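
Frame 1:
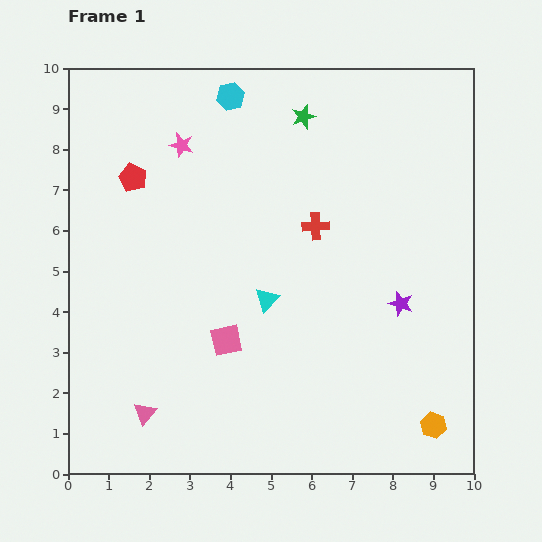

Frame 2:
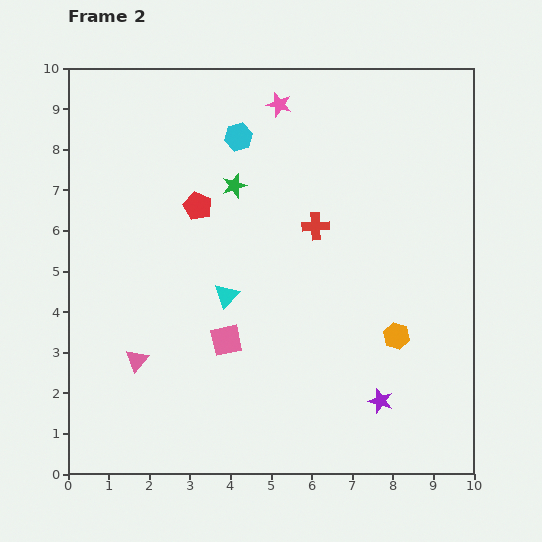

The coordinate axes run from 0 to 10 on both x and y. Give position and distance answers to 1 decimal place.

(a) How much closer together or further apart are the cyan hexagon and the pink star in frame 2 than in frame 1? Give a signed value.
-0.4

Distance in frame 1: 1.7. Distance in frame 2: 1.3.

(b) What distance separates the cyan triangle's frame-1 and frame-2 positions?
1.0

The cyan triangle moved from (4.9, 4.3) to (3.9, 4.4), a distance of √(1.0² + 0.1²) ≈ 1.0.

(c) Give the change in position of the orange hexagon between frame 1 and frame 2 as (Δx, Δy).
(-0.9, 2.2)

The orange hexagon was at (9.0, 1.2) in frame 1 and (8.1, 3.4) in frame 2.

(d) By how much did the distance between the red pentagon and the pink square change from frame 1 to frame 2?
-1.2

Distance in frame 1: 4.6. Distance in frame 2: 3.4.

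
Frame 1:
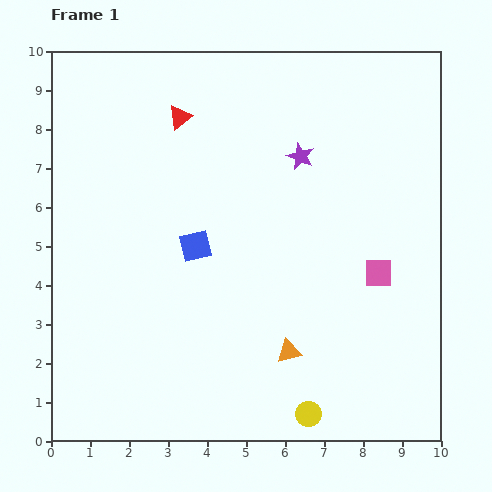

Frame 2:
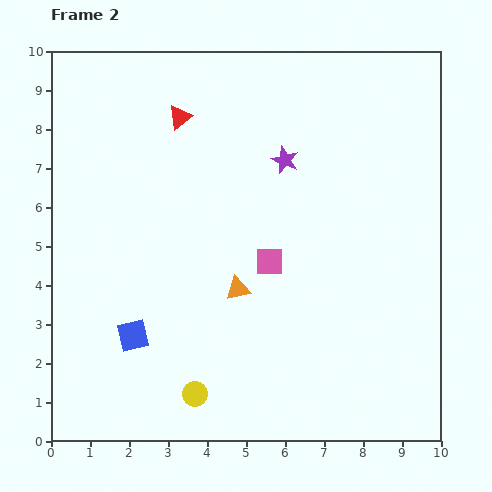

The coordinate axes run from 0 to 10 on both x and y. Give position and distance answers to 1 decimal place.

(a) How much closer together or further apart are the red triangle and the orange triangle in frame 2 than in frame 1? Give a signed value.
-2.0

Distance in frame 1: 6.6. Distance in frame 2: 4.6.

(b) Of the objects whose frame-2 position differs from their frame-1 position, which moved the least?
the purple star

(moved 0.4)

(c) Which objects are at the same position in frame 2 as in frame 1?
the red triangle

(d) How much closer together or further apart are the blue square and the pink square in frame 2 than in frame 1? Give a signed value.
-0.8

Distance in frame 1: 4.8. Distance in frame 2: 4.0.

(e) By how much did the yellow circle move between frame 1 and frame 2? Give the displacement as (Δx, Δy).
(-2.9, 0.5)

The yellow circle was at (6.6, 0.7) in frame 1 and (3.7, 1.2) in frame 2.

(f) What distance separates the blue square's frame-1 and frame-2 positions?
2.8

The blue square moved from (3.7, 5.0) to (2.1, 2.7), a distance of √(1.6² + 2.3²) ≈ 2.8.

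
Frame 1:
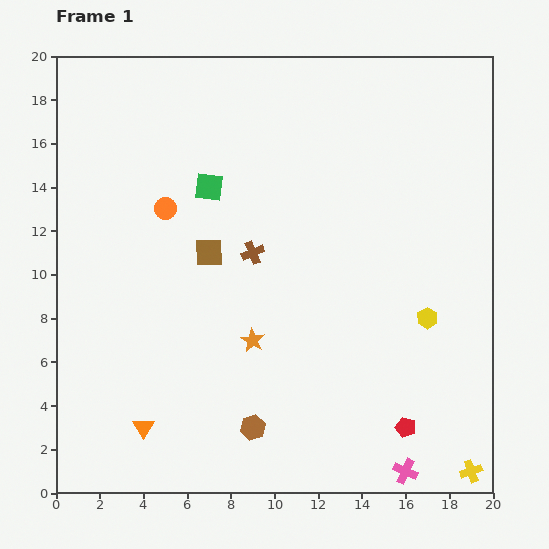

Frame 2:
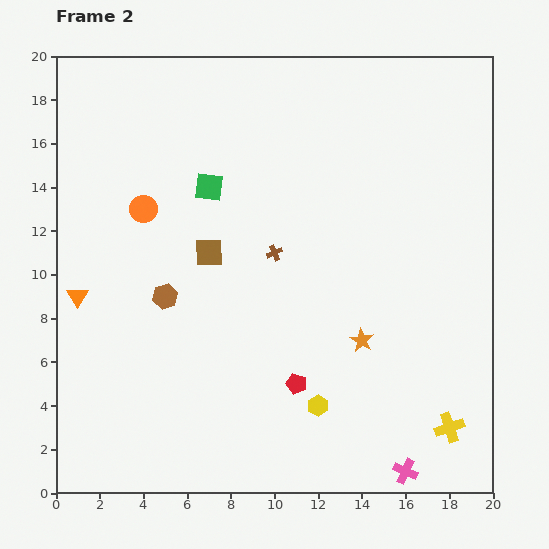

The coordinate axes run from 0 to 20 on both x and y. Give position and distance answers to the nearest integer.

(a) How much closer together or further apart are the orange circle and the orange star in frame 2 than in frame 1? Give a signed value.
+5

Distance in frame 1: 7. Distance in frame 2: 12.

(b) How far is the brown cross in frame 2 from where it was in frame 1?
1

The brown cross moved from (9, 11) to (10, 11), a distance of √(1² + 0²) ≈ 1.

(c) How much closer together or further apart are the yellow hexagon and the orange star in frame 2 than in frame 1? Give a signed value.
-4

Distance in frame 1: 8. Distance in frame 2: 4.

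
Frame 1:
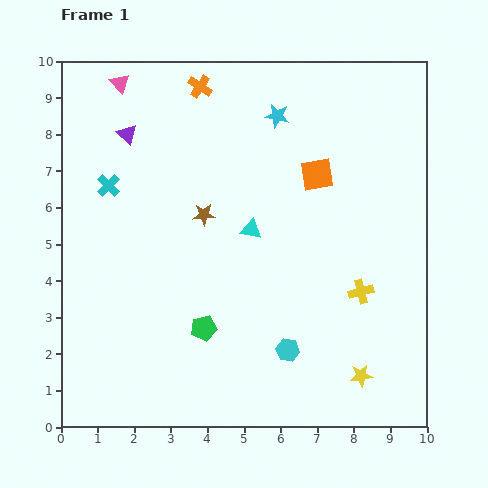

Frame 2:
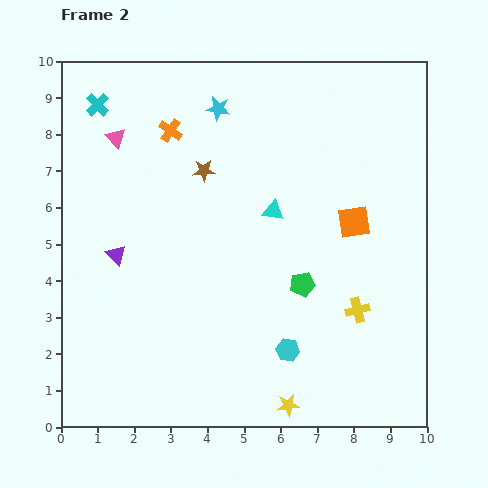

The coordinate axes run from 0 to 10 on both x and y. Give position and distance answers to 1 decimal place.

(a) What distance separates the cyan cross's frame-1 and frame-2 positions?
2.2

The cyan cross moved from (1.3, 6.6) to (1.0, 8.8), a distance of √(0.3² + 2.2²) ≈ 2.2.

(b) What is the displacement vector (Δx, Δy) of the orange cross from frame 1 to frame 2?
(-0.8, -1.2)

The orange cross was at (3.8, 9.3) in frame 1 and (3.0, 8.1) in frame 2.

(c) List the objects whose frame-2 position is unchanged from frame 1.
the cyan hexagon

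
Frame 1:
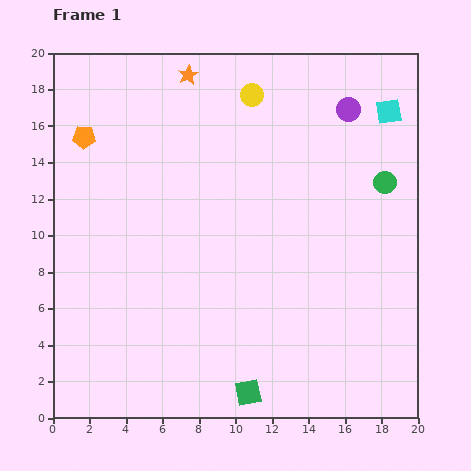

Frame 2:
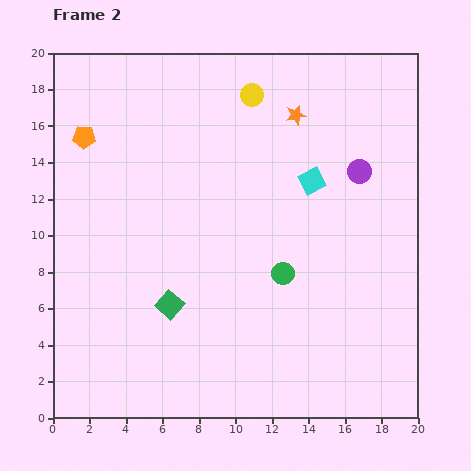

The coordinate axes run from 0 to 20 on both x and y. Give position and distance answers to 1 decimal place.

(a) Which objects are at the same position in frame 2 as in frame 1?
the orange pentagon, the yellow circle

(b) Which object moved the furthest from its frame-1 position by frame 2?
the green circle

(moved 7.5; next 6.4)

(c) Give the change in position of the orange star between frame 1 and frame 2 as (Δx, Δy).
(5.9, -2.2)

The orange star was at (7.4, 18.8) in frame 1 and (13.3, 16.6) in frame 2.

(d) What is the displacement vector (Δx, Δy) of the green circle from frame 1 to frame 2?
(-5.6, -5.0)

The green circle was at (18.2, 12.9) in frame 1 and (12.6, 7.9) in frame 2.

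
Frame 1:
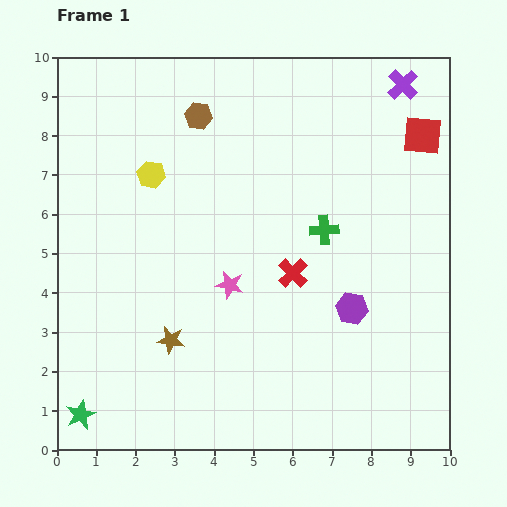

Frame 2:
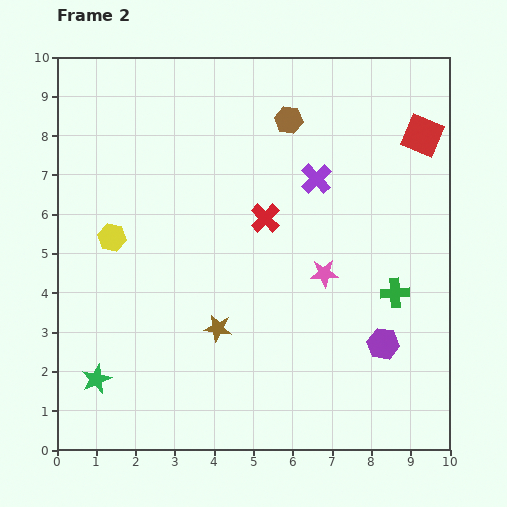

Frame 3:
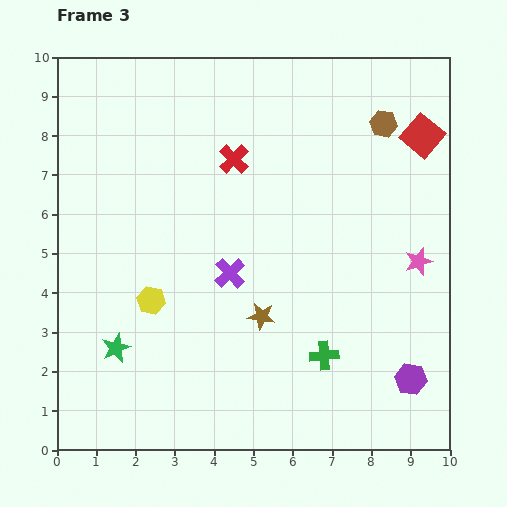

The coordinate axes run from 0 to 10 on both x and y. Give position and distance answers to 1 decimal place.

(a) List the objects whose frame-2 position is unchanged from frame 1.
the red square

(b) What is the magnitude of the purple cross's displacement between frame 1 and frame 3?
6.5

The purple cross moved from (8.8, 9.3) to (4.4, 4.5), a distance of √(4.4² + 4.8²) ≈ 6.5.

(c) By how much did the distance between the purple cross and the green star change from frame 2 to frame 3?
-4.1

Distance in frame 2: 7.6. Distance in frame 3: 3.5.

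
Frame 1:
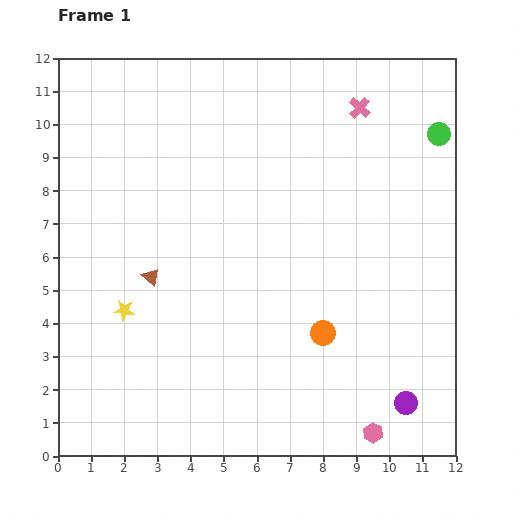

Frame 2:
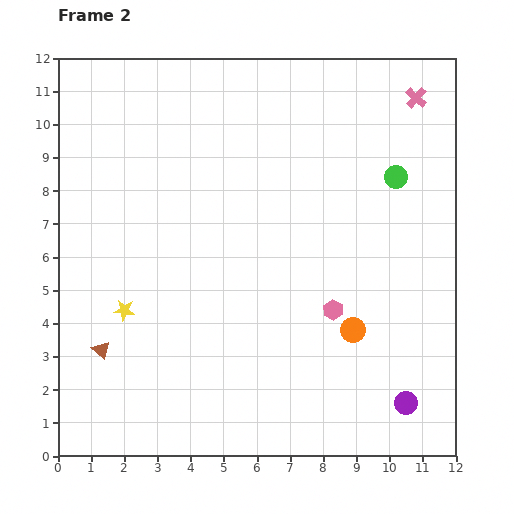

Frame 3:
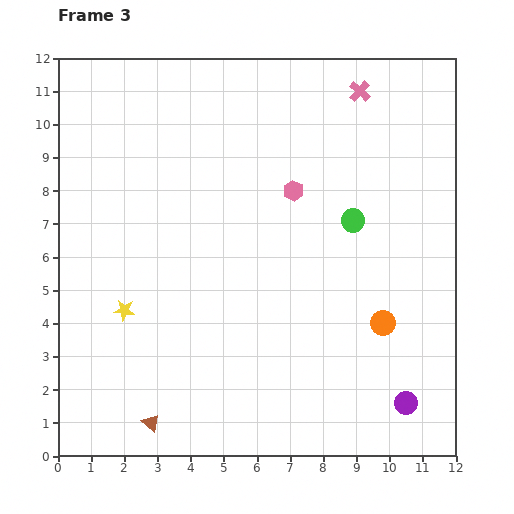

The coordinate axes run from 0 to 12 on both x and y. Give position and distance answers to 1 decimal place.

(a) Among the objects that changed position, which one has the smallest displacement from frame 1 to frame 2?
the orange circle

(moved 0.9)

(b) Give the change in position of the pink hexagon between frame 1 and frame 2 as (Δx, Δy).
(-1.2, 3.7)

The pink hexagon was at (9.5, 0.7) in frame 1 and (8.3, 4.4) in frame 2.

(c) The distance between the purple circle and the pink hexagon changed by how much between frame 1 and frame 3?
+5.9

Distance in frame 1: 1.3. Distance in frame 3: 7.2.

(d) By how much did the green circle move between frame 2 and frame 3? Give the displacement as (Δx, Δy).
(-1.3, -1.3)

The green circle was at (10.2, 8.4) in frame 2 and (8.9, 7.1) in frame 3.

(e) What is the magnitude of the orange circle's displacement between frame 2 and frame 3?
0.9

The orange circle moved from (8.9, 3.8) to (9.8, 4.0), a distance of √(0.9² + 0.2²) ≈ 0.9.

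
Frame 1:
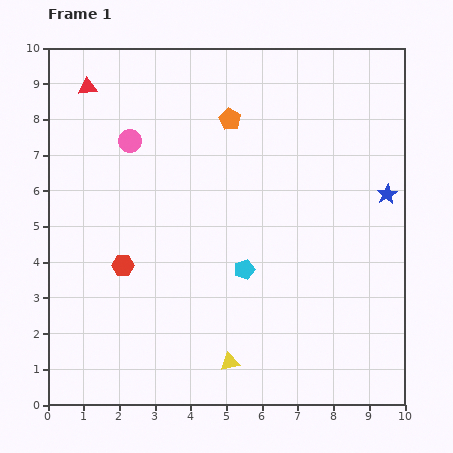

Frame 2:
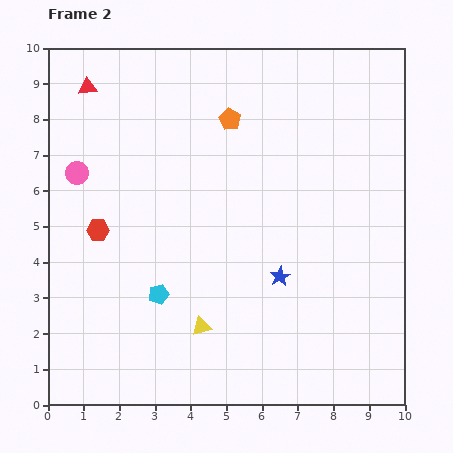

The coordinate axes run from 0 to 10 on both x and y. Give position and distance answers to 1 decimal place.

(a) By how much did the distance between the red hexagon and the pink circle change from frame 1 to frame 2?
-1.8

Distance in frame 1: 3.5. Distance in frame 2: 1.7.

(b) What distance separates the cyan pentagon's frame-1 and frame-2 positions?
2.5

The cyan pentagon moved from (5.5, 3.8) to (3.1, 3.1), a distance of √(2.4² + 0.7²) ≈ 2.5.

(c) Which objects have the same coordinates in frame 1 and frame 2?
the red triangle, the orange pentagon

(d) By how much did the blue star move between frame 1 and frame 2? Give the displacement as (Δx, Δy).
(-3.0, -2.3)

The blue star was at (9.5, 5.9) in frame 1 and (6.5, 3.6) in frame 2.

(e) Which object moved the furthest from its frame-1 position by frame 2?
the blue star

(moved 3.8; next 2.5)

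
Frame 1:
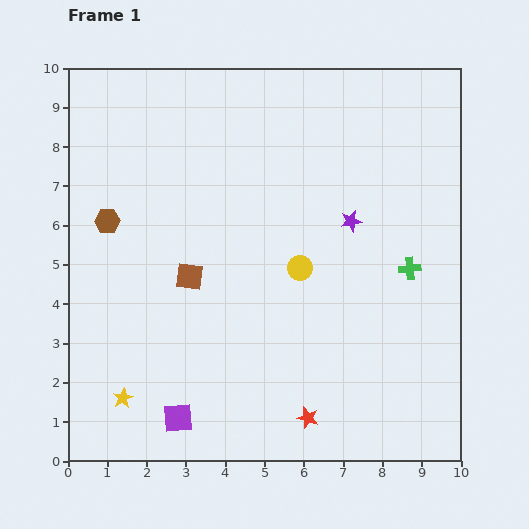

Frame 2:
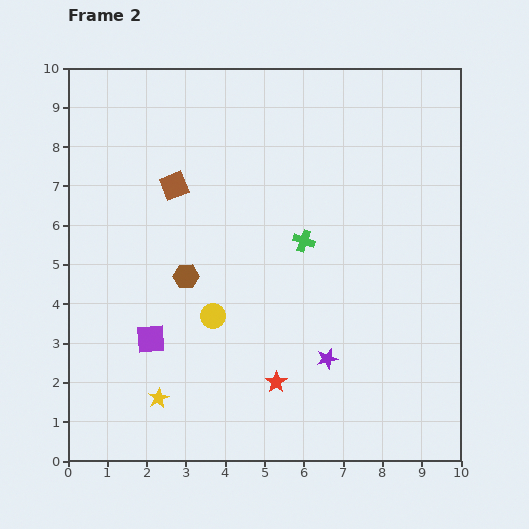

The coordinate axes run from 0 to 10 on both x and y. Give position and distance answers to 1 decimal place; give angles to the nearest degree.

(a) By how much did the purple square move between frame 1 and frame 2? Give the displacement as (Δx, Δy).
(-0.7, 2.0)

The purple square was at (2.8, 1.1) in frame 1 and (2.1, 3.1) in frame 2.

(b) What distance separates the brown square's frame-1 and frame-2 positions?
2.3

The brown square moved from (3.1, 4.7) to (2.7, 7.0), a distance of √(0.4² + 2.3²) ≈ 2.3.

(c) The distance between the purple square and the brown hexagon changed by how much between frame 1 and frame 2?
-3.5

Distance in frame 1: 5.3. Distance in frame 2: 1.8.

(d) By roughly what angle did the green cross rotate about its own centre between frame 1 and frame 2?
25° clockwise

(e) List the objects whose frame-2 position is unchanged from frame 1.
none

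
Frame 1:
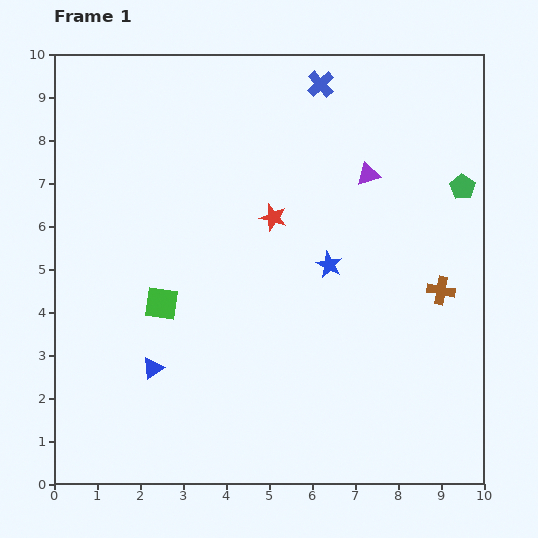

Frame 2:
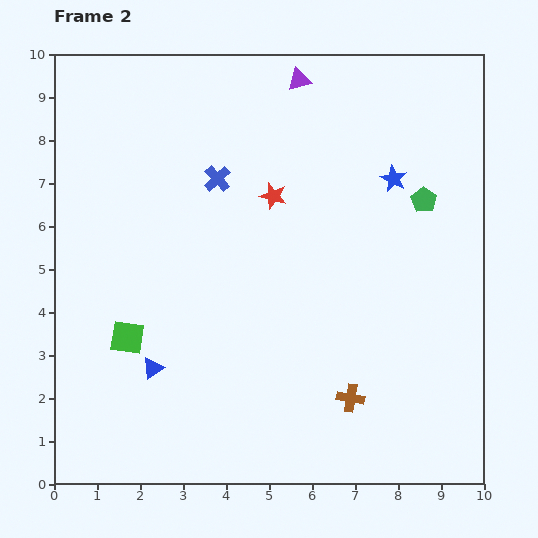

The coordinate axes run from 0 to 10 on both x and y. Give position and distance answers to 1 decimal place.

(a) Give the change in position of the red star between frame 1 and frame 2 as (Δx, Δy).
(0.0, 0.5)

The red star was at (5.1, 6.2) in frame 1 and (5.1, 6.7) in frame 2.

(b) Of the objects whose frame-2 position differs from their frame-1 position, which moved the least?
the red star

(moved 0.5)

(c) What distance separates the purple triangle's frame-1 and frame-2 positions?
2.7

The purple triangle moved from (7.3, 7.2) to (5.7, 9.4), a distance of √(1.6² + 2.2²) ≈ 2.7.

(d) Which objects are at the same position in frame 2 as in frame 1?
the blue triangle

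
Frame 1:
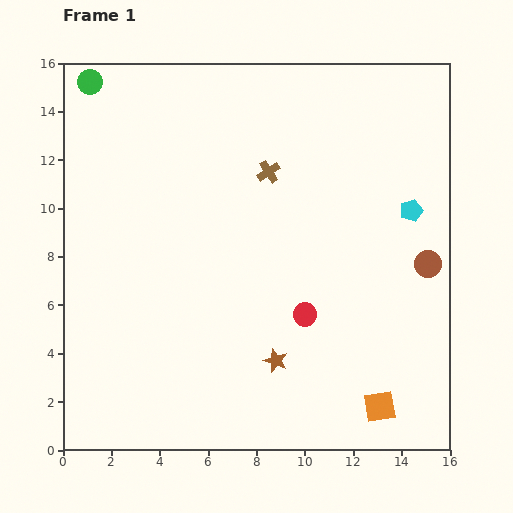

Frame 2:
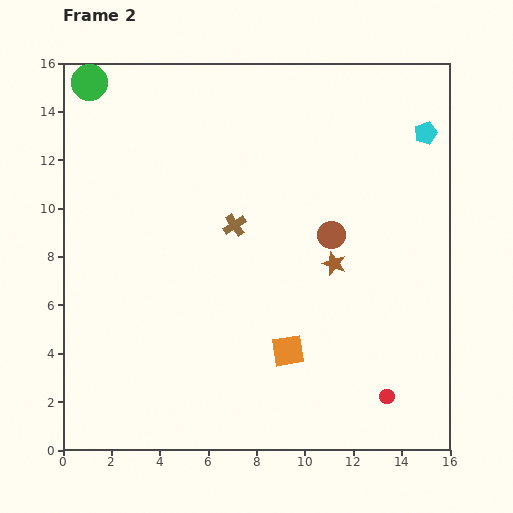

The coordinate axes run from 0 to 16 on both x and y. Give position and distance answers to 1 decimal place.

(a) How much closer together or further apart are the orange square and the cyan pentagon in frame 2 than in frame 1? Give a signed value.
+2.5

Distance in frame 1: 8.2. Distance in frame 2: 10.7.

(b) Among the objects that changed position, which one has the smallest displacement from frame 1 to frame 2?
the brown cross

(moved 2.6)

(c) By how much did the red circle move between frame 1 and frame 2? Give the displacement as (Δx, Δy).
(3.4, -3.4)

The red circle was at (10.0, 5.6) in frame 1 and (13.4, 2.2) in frame 2.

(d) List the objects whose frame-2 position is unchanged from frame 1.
the green circle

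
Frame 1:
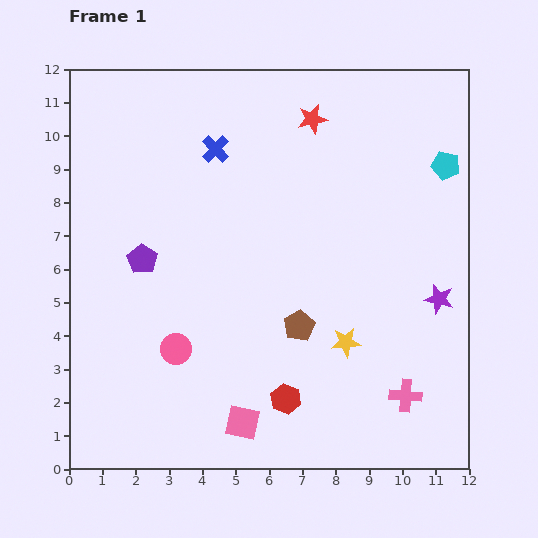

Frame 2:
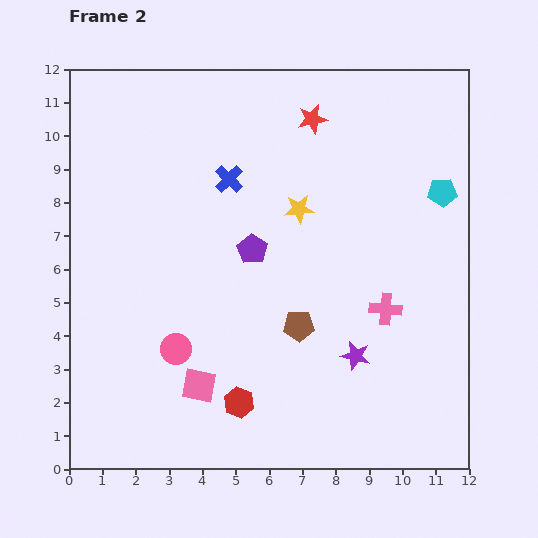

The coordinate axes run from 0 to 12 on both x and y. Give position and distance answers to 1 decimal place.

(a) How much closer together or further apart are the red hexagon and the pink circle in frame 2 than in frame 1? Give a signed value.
-1.1

Distance in frame 1: 3.6. Distance in frame 2: 2.5.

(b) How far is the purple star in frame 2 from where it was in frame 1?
3.0

The purple star moved from (11.1, 5.1) to (8.6, 3.4), a distance of √(2.5² + 1.7²) ≈ 3.0.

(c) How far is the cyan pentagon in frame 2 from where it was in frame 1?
0.8

The cyan pentagon moved from (11.3, 9.1) to (11.2, 8.3), a distance of √(0.1² + 0.8²) ≈ 0.8.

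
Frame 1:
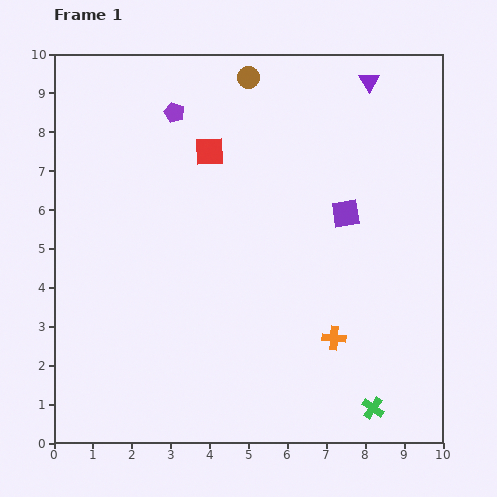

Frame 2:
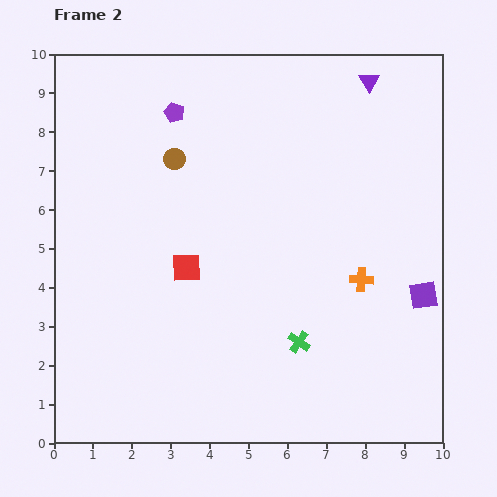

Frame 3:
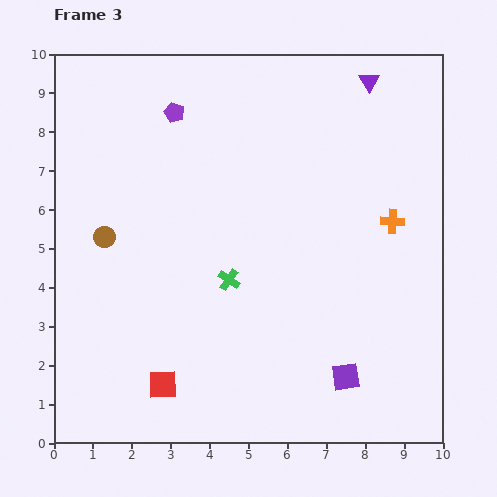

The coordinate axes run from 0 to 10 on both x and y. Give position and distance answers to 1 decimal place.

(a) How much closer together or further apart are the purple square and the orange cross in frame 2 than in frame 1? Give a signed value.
-1.6

Distance in frame 1: 3.2. Distance in frame 2: 1.6.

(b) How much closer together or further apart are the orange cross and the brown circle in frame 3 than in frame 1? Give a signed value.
+0.3

Distance in frame 1: 7.1. Distance in frame 3: 7.4.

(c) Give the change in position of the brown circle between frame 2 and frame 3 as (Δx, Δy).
(-1.8, -2.0)

The brown circle was at (3.1, 7.3) in frame 2 and (1.3, 5.3) in frame 3.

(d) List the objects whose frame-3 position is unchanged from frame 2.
the purple triangle, the purple pentagon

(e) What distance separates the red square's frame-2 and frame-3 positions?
3.1

The red square moved from (3.4, 4.5) to (2.8, 1.5), a distance of √(0.6² + 3.0²) ≈ 3.1.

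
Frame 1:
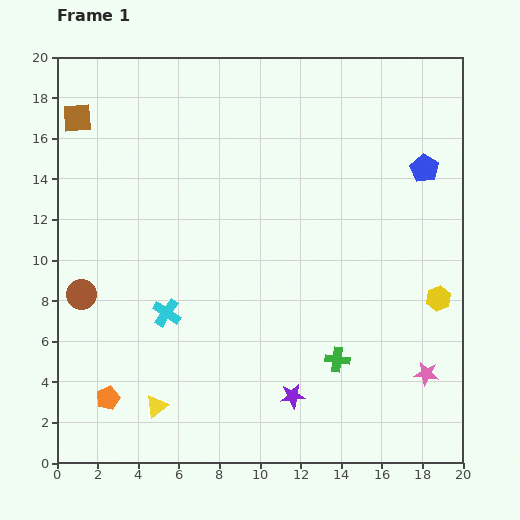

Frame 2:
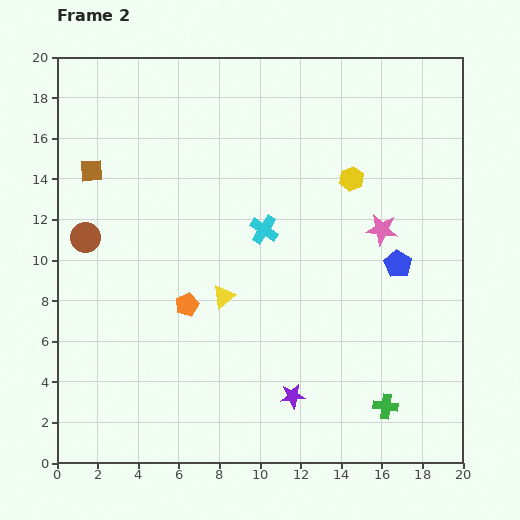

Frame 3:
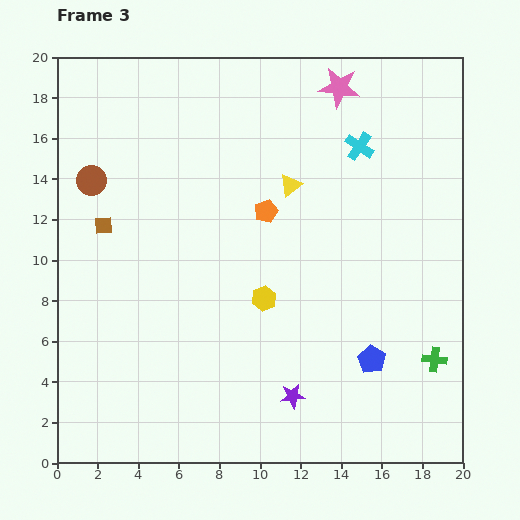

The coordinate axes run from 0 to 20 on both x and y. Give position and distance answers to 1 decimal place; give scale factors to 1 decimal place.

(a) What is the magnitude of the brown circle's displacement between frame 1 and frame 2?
2.8

The brown circle moved from (1.2, 8.3) to (1.4, 11.1), a distance of √(0.2² + 2.8²) ≈ 2.8.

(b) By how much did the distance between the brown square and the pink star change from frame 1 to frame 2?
-6.7

Distance in frame 1: 21.3. Distance in frame 2: 14.6.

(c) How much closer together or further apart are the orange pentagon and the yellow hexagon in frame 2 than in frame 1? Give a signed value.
-6.8

Distance in frame 1: 17.0. Distance in frame 2: 10.2.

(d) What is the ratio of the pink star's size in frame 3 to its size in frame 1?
1.7×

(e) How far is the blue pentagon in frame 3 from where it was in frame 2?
4.9

The blue pentagon moved from (16.8, 9.8) to (15.5, 5.1), a distance of √(1.3² + 4.7²) ≈ 4.9.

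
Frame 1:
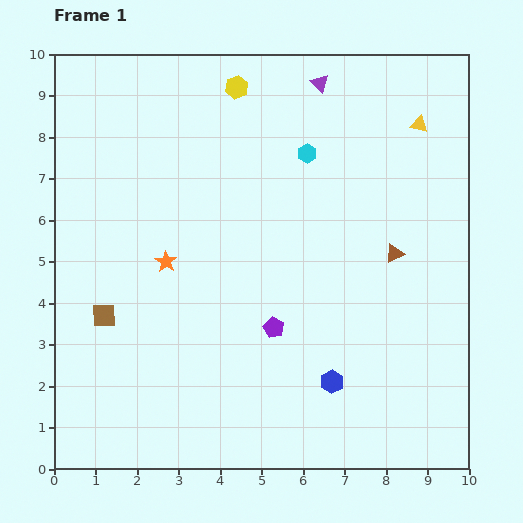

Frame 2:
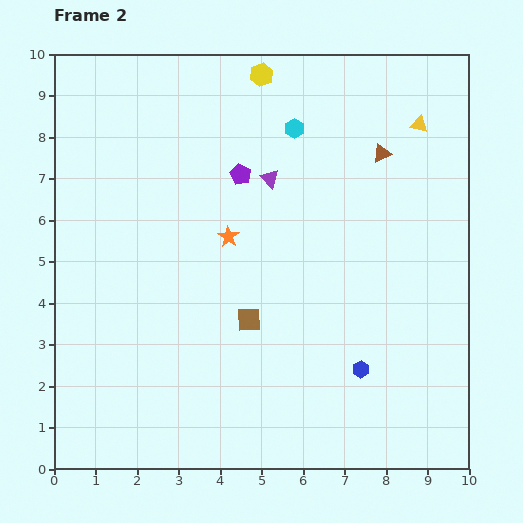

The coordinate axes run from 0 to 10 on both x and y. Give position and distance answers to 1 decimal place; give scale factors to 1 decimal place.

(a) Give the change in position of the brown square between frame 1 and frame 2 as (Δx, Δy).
(3.5, -0.1)

The brown square was at (1.2, 3.7) in frame 1 and (4.7, 3.6) in frame 2.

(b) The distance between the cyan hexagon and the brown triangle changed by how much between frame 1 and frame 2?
-1.0

Distance in frame 1: 3.2. Distance in frame 2: 2.2.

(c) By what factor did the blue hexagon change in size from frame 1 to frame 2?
0.7×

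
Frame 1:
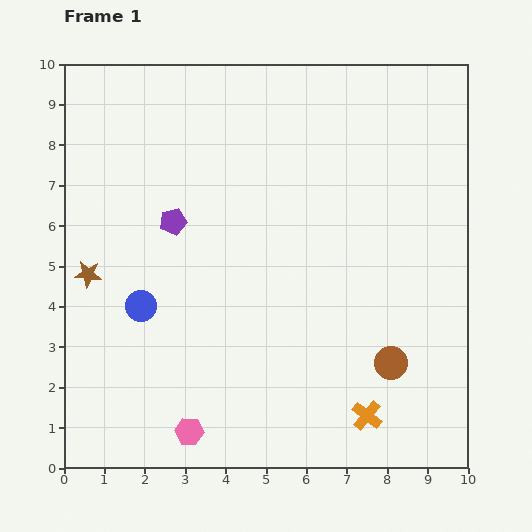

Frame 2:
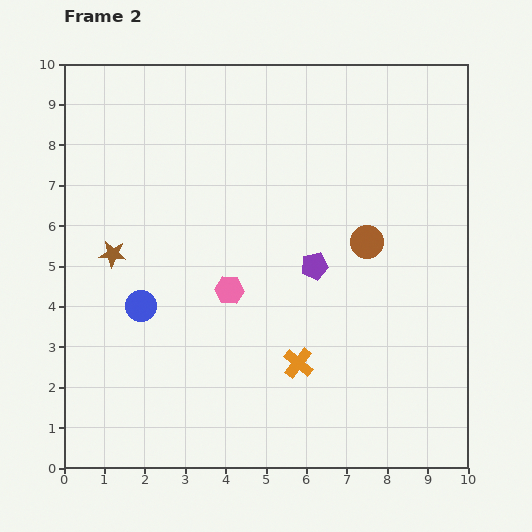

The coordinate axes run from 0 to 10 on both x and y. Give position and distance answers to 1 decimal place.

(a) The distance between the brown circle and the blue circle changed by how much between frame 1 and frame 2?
-0.6

Distance in frame 1: 6.4. Distance in frame 2: 5.8.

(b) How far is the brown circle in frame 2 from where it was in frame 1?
3.1

The brown circle moved from (8.1, 2.6) to (7.5, 5.6), a distance of √(0.6² + 3.0²) ≈ 3.1.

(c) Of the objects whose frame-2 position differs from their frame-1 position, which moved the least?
the brown star

(moved 0.8)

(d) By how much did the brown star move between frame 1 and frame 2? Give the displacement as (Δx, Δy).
(0.6, 0.5)

The brown star was at (0.6, 4.8) in frame 1 and (1.2, 5.3) in frame 2.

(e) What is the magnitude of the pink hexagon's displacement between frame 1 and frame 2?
3.6

The pink hexagon moved from (3.1, 0.9) to (4.1, 4.4), a distance of √(1.0² + 3.5²) ≈ 3.6.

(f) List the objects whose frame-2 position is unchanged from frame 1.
the blue circle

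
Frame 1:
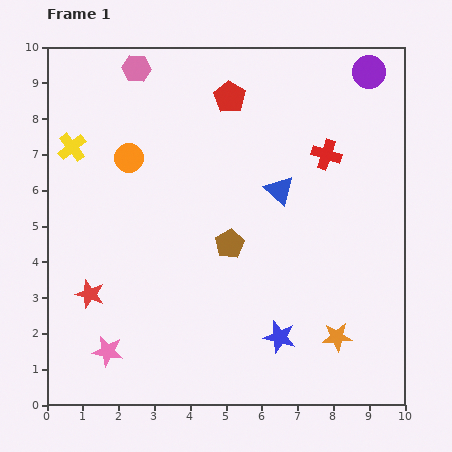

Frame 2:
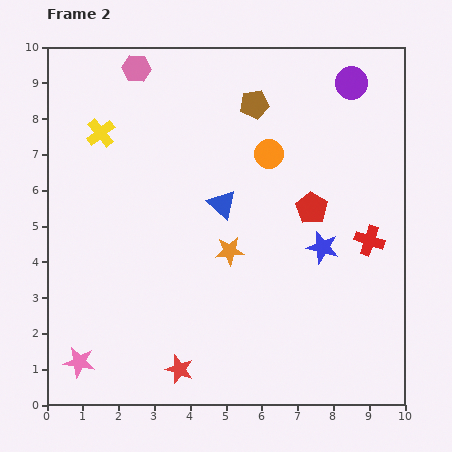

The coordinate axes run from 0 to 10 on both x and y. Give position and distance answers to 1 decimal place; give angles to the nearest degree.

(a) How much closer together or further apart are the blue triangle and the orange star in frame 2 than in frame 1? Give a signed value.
-3.1

Distance in frame 1: 4.4. Distance in frame 2: 1.3.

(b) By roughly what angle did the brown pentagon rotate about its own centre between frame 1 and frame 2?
21° clockwise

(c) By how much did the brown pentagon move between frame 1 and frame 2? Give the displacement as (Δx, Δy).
(0.7, 3.9)

The brown pentagon was at (5.1, 4.5) in frame 1 and (5.8, 8.4) in frame 2.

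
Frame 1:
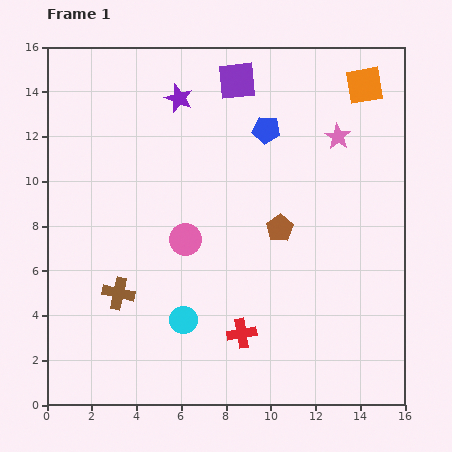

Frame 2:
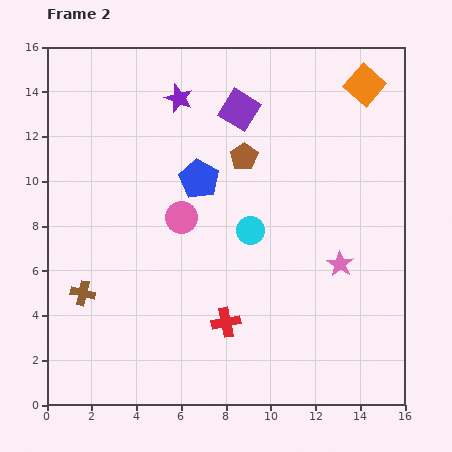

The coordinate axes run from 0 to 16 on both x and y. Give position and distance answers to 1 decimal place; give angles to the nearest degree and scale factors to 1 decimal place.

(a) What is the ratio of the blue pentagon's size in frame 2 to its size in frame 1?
1.4×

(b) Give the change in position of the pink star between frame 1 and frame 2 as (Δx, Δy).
(0.1, -5.7)

The pink star was at (13.0, 12.0) in frame 1 and (13.1, 6.3) in frame 2.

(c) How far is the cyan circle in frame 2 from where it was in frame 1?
5.0

The cyan circle moved from (6.1, 3.8) to (9.1, 7.8), a distance of √(3.0² + 4.0²) ≈ 5.0.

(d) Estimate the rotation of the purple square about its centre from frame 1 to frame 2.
37° clockwise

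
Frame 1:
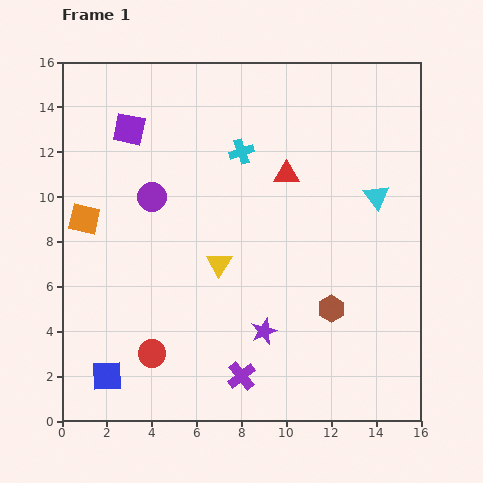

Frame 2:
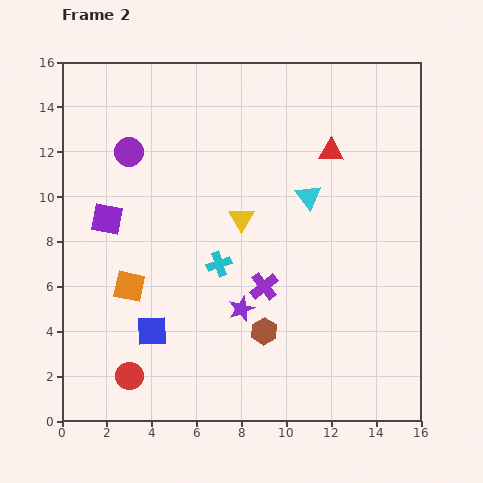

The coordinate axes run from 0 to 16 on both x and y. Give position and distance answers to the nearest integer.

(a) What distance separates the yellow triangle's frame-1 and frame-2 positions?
2

The yellow triangle moved from (7, 7) to (8, 9), a distance of √(1² + 2²) ≈ 2.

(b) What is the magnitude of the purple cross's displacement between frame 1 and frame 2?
4

The purple cross moved from (8, 2) to (9, 6), a distance of √(1² + 4²) ≈ 4.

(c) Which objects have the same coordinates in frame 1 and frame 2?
none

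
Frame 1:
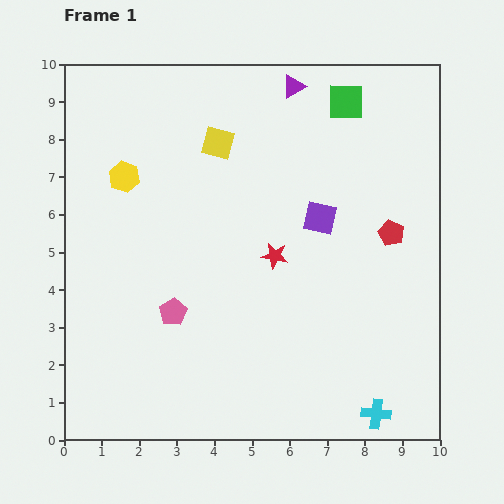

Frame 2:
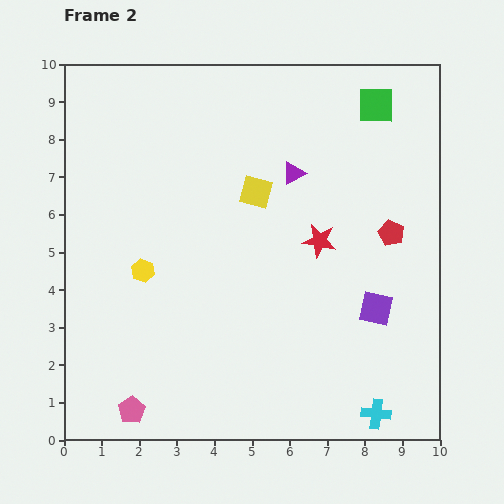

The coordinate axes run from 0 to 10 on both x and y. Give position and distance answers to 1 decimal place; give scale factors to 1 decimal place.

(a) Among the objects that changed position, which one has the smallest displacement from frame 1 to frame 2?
the green square

(moved 0.8)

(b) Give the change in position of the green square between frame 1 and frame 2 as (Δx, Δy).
(0.8, -0.1)

The green square was at (7.5, 9.0) in frame 1 and (8.3, 8.9) in frame 2.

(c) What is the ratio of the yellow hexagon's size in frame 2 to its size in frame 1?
0.7×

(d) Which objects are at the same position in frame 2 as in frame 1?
the cyan cross, the red pentagon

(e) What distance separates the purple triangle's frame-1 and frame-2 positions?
2.3

The purple triangle moved from (6.1, 9.4) to (6.1, 7.1), a distance of √(0.0² + 2.3²) ≈ 2.3.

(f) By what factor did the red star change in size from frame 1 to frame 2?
1.3×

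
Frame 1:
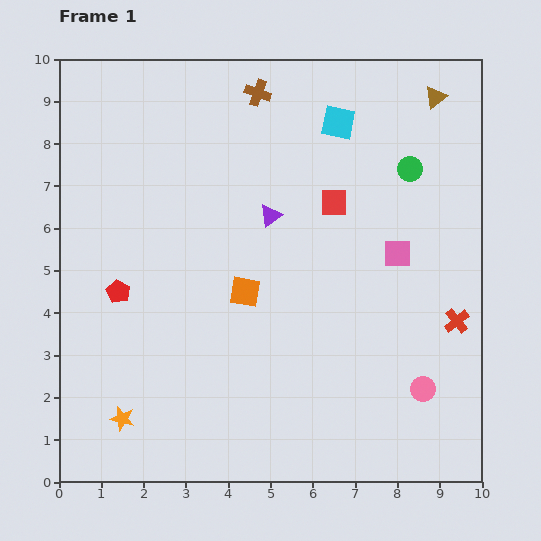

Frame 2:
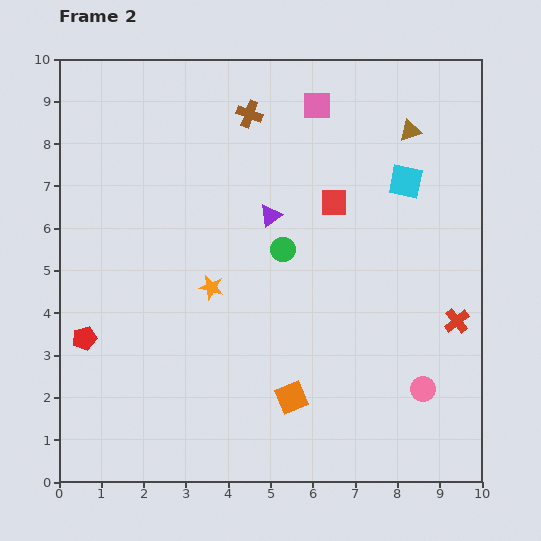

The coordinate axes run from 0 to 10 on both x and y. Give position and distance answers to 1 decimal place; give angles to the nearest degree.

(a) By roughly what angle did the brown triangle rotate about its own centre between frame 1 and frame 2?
20° clockwise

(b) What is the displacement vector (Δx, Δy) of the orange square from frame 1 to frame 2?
(1.1, -2.5)

The orange square was at (4.4, 4.5) in frame 1 and (5.5, 2.0) in frame 2.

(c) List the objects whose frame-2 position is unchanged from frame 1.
the red square, the pink circle, the purple triangle, the red cross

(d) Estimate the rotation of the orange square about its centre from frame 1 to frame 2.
32° counter-clockwise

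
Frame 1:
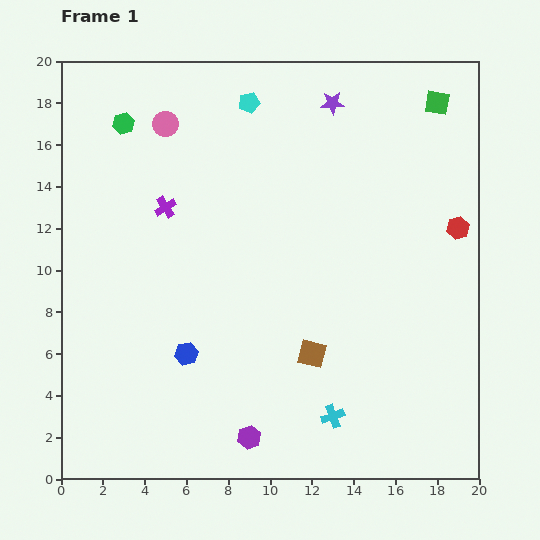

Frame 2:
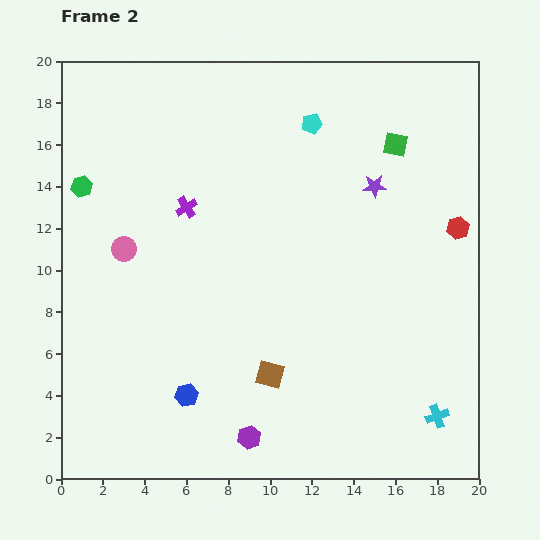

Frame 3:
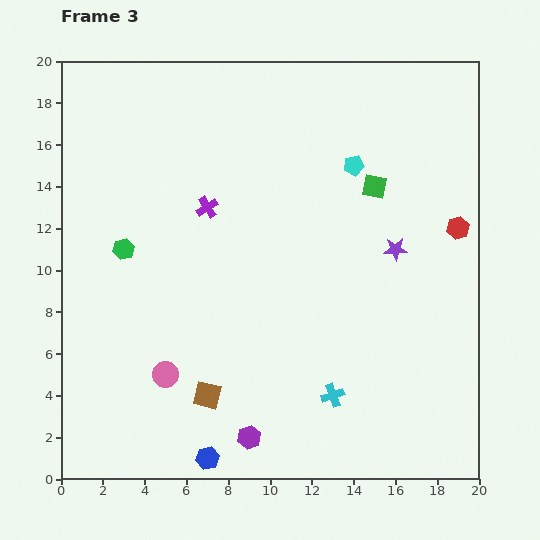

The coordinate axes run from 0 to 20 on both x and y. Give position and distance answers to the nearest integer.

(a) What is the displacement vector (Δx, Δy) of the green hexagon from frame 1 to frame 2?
(-2, -3)

The green hexagon was at (3, 17) in frame 1 and (1, 14) in frame 2.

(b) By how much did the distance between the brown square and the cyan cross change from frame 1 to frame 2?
+5

Distance in frame 1: 3. Distance in frame 2: 8.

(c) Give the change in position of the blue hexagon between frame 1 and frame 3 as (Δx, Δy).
(1, -5)

The blue hexagon was at (6, 6) in frame 1 and (7, 1) in frame 3.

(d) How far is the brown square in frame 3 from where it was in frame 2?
3

The brown square moved from (10, 5) to (7, 4), a distance of √(3² + 1²) ≈ 3.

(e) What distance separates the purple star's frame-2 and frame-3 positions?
3

The purple star moved from (15, 14) to (16, 11), a distance of √(1² + 3²) ≈ 3.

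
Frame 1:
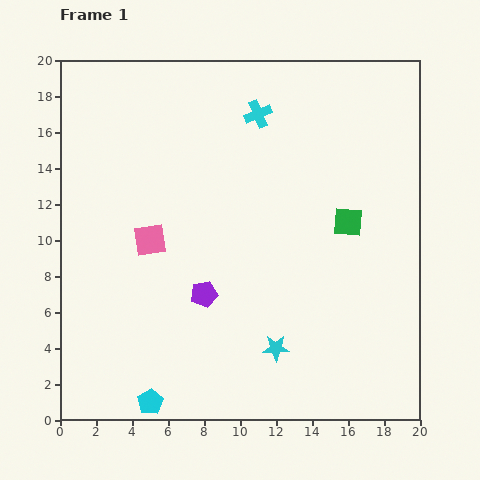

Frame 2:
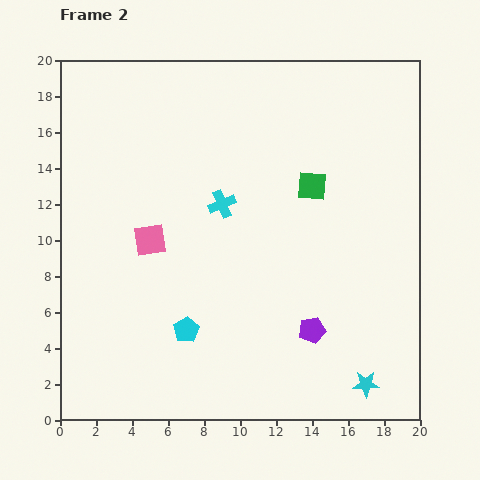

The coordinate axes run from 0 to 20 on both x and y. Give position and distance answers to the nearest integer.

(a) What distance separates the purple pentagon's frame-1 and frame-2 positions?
6

The purple pentagon moved from (8, 7) to (14, 5), a distance of √(6² + 2²) ≈ 6.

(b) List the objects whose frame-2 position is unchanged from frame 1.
the pink square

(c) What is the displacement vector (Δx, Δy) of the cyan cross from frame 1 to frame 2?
(-2, -5)

The cyan cross was at (11, 17) in frame 1 and (9, 12) in frame 2.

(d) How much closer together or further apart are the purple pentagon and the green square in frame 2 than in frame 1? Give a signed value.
-1

Distance in frame 1: 9. Distance in frame 2: 8.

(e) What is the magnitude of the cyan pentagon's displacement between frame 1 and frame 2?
4

The cyan pentagon moved from (5, 1) to (7, 5), a distance of √(2² + 4²) ≈ 4.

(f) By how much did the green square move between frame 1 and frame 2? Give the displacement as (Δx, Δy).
(-2, 2)

The green square was at (16, 11) in frame 1 and (14, 13) in frame 2.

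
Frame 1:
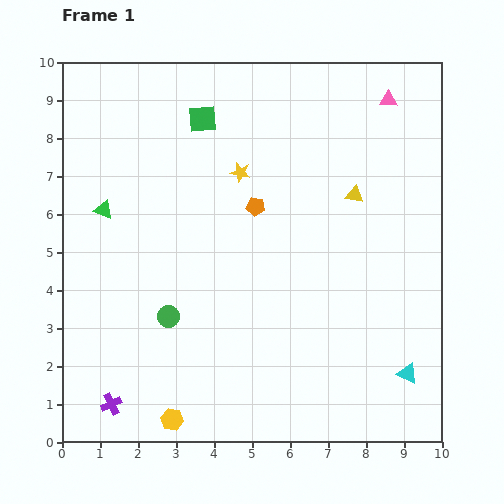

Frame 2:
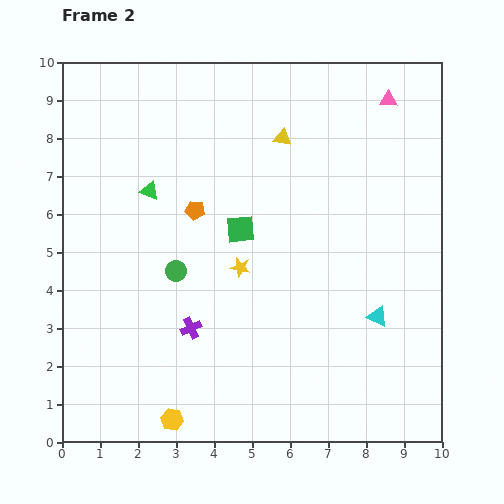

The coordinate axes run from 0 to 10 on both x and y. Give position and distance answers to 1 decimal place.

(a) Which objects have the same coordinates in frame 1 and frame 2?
the pink triangle, the yellow hexagon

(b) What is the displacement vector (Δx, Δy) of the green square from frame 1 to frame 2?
(1.0, -2.9)

The green square was at (3.7, 8.5) in frame 1 and (4.7, 5.6) in frame 2.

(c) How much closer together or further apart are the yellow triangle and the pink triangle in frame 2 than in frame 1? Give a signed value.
+0.3

Distance in frame 1: 2.7. Distance in frame 2: 3.0.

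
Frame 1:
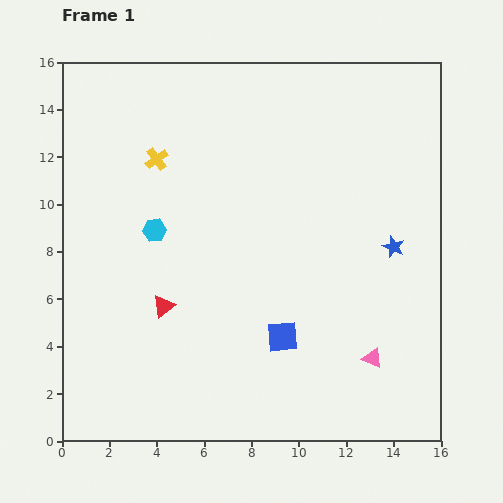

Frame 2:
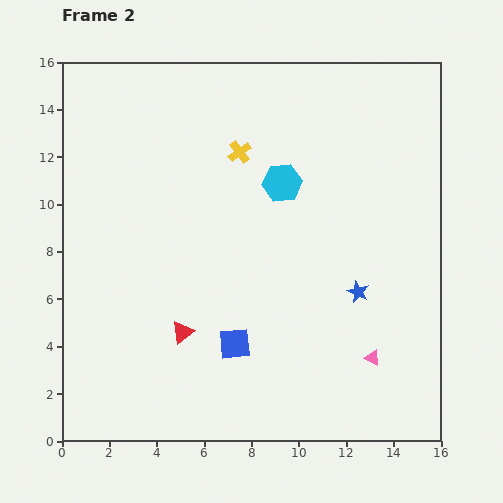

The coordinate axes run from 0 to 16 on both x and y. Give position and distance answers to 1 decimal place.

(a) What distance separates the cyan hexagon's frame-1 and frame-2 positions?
5.8

The cyan hexagon moved from (3.9, 8.9) to (9.3, 10.9), a distance of √(5.4² + 2.0²) ≈ 5.8.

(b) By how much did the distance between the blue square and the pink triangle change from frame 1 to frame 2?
+1.9

Distance in frame 1: 3.9. Distance in frame 2: 5.8.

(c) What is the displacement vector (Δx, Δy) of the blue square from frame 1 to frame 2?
(-2.0, -0.3)

The blue square was at (9.3, 4.4) in frame 1 and (7.3, 4.1) in frame 2.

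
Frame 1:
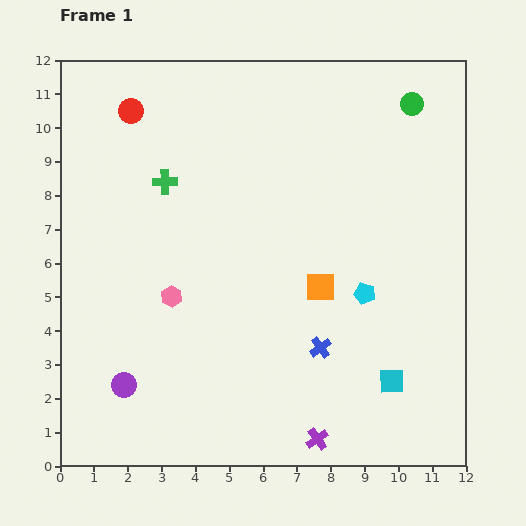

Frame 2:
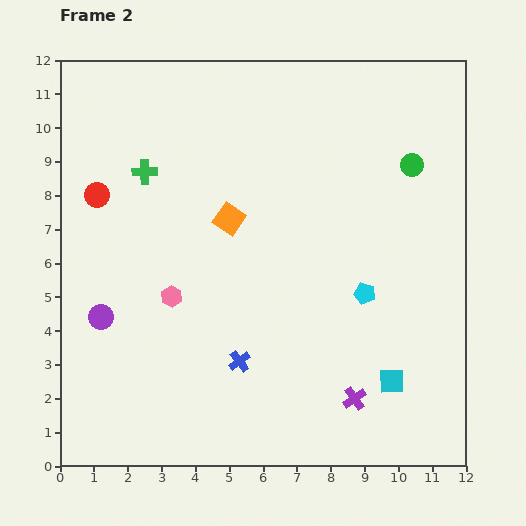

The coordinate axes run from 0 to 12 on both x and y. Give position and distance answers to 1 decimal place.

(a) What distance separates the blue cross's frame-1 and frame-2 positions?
2.4

The blue cross moved from (7.7, 3.5) to (5.3, 3.1), a distance of √(2.4² + 0.4²) ≈ 2.4.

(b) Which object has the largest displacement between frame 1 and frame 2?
the orange square

(moved 3.4; next 2.7)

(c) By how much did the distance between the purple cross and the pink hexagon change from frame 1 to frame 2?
+0.2

Distance in frame 1: 6.0. Distance in frame 2: 6.2.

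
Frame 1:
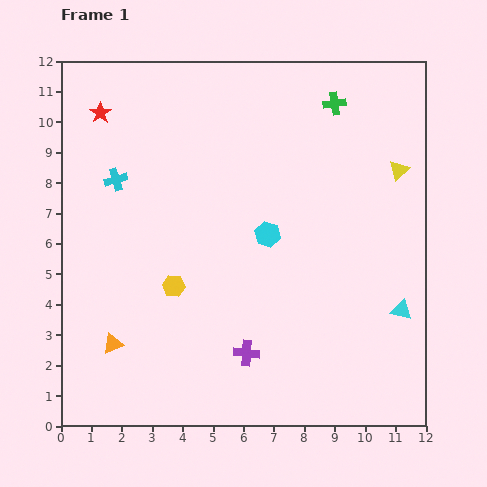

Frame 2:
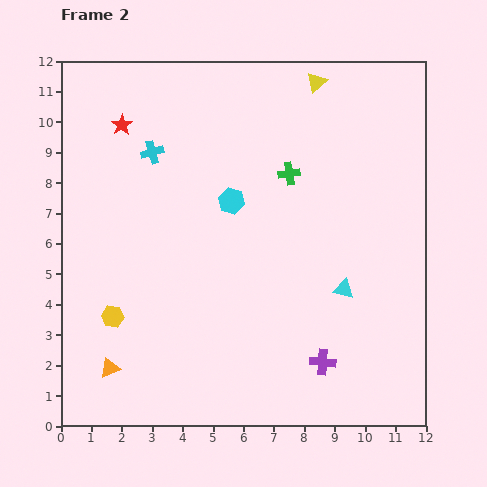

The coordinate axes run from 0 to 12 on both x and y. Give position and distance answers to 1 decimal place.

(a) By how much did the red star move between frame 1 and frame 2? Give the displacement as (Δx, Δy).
(0.7, -0.4)

The red star was at (1.3, 10.3) in frame 1 and (2.0, 9.9) in frame 2.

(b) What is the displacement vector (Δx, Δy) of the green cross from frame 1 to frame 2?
(-1.5, -2.3)

The green cross was at (9.0, 10.6) in frame 1 and (7.5, 8.3) in frame 2.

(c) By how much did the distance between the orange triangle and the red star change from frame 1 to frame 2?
+0.4

Distance in frame 1: 7.6. Distance in frame 2: 8.0.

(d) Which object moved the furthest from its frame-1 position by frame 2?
the yellow triangle

(moved 4.0; next 2.7)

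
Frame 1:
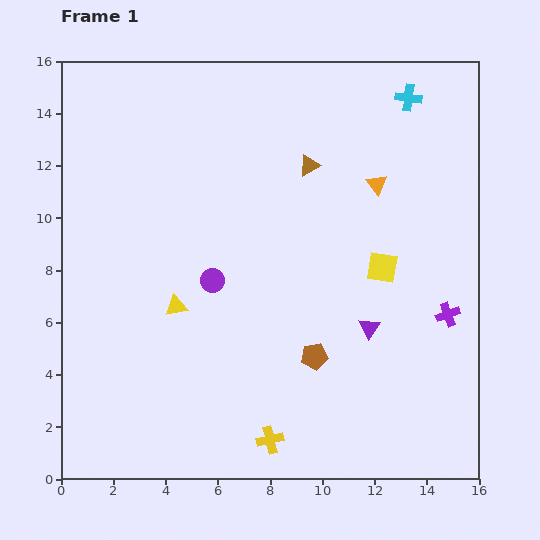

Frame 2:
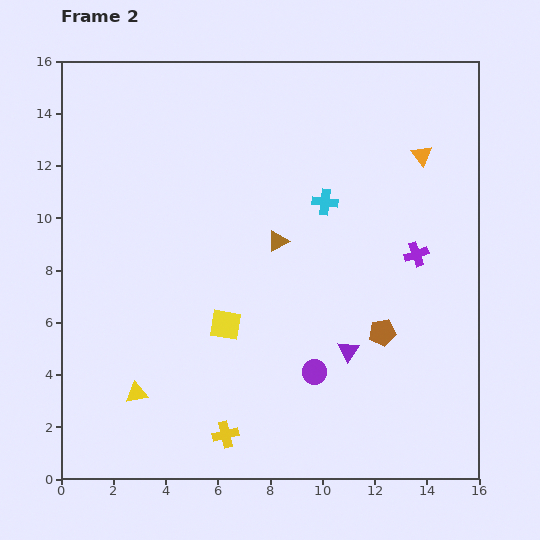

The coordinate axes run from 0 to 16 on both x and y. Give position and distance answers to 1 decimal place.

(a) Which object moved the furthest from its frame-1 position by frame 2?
the yellow square

(moved 6.4; next 5.2)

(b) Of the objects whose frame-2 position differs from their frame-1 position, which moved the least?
the purple triangle

(moved 1.2)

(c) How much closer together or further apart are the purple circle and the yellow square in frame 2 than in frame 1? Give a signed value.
-2.7

Distance in frame 1: 6.5. Distance in frame 2: 3.8.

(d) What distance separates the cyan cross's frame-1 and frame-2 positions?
5.1

The cyan cross moved from (13.3, 14.6) to (10.1, 10.6), a distance of √(3.2² + 4.0²) ≈ 5.1.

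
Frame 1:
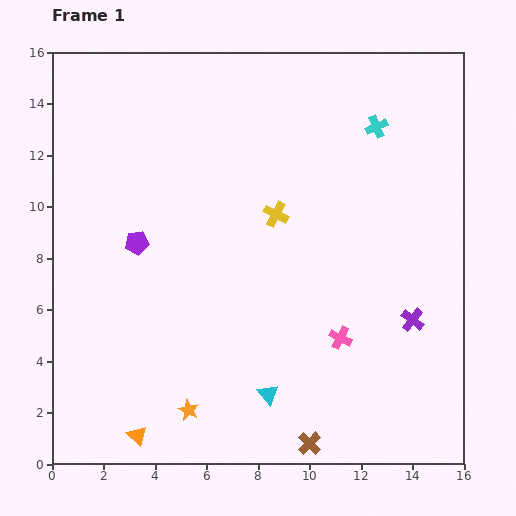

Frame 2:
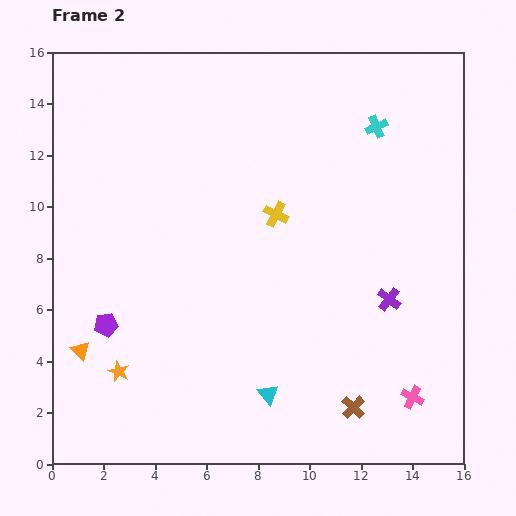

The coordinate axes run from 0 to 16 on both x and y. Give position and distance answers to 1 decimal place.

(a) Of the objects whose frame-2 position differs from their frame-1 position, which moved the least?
the purple cross

(moved 1.2)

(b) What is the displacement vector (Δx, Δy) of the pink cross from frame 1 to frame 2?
(2.8, -2.3)

The pink cross was at (11.2, 4.9) in frame 1 and (14.0, 2.6) in frame 2.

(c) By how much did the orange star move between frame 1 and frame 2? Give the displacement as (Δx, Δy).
(-2.7, 1.5)

The orange star was at (5.3, 2.1) in frame 1 and (2.6, 3.6) in frame 2.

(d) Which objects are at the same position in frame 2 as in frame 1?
the cyan triangle, the cyan cross, the yellow cross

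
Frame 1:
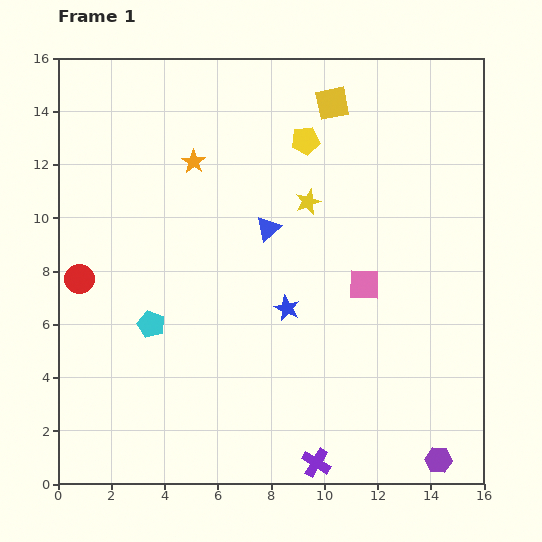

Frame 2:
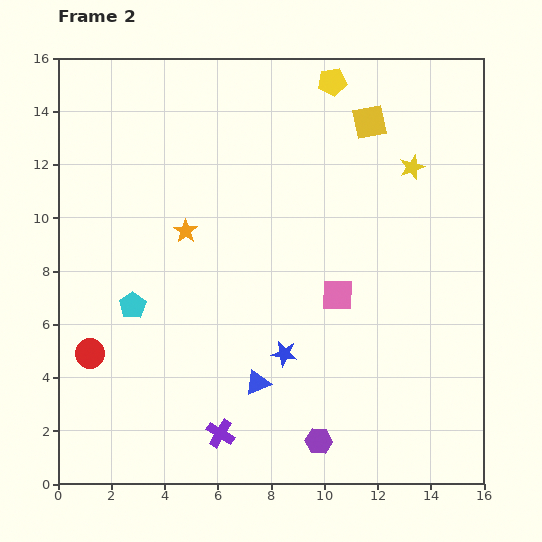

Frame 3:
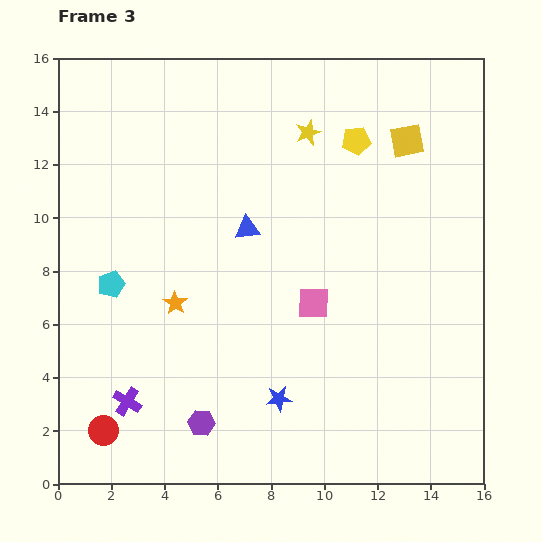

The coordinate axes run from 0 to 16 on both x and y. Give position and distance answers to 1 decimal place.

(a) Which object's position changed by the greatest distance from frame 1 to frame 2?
the blue triangle

(moved 5.8; next 4.6)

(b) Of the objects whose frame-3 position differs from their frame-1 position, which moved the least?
the blue triangle

(moved 0.8)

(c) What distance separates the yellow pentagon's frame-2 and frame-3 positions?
2.4

The yellow pentagon moved from (10.3, 15.1) to (11.2, 12.9), a distance of √(0.9² + 2.2²) ≈ 2.4.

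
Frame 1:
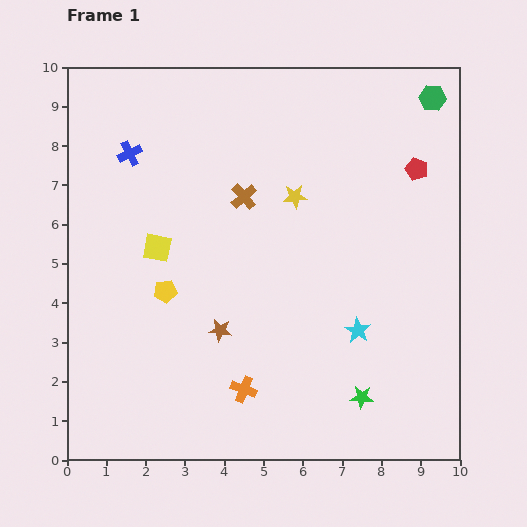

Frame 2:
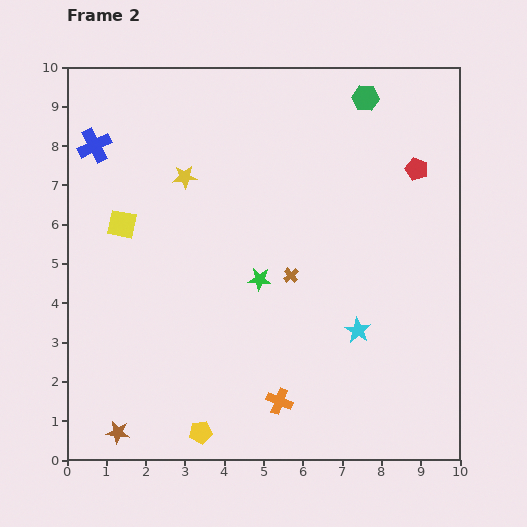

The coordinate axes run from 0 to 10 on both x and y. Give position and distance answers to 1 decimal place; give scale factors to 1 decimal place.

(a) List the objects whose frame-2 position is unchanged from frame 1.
the red pentagon, the cyan star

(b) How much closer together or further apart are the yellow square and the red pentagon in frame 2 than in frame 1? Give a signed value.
+0.7

Distance in frame 1: 6.9. Distance in frame 2: 7.6.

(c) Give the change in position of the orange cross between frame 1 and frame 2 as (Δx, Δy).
(0.9, -0.3)

The orange cross was at (4.5, 1.8) in frame 1 and (5.4, 1.5) in frame 2.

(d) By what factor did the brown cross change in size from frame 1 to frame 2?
0.6×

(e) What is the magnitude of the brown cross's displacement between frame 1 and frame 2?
2.3

The brown cross moved from (4.5, 6.7) to (5.7, 4.7), a distance of √(1.2² + 2.0²) ≈ 2.3.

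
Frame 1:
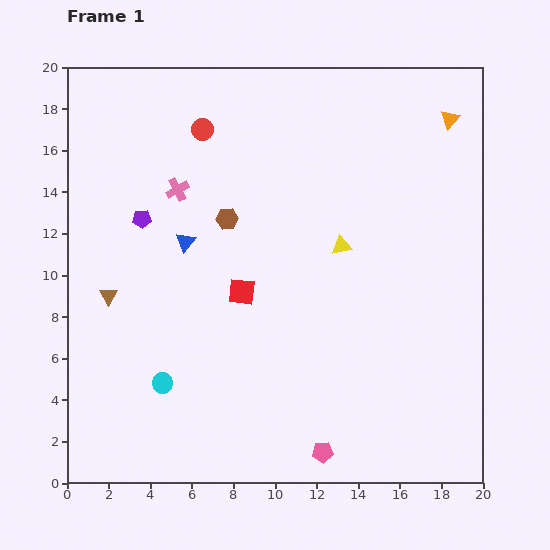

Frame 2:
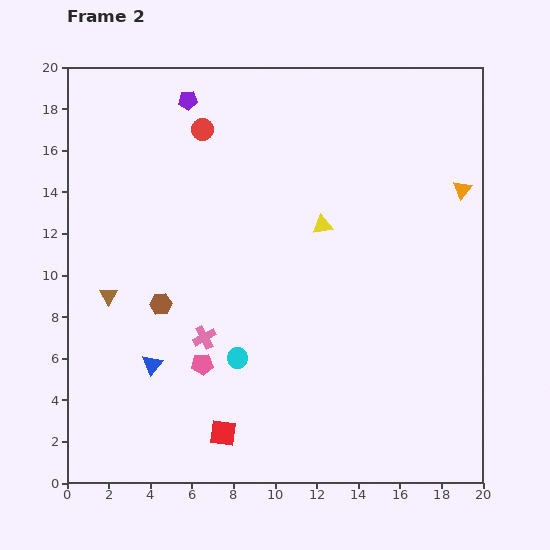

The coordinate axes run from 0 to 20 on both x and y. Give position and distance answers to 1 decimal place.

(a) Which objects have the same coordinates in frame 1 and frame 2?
the red circle, the brown triangle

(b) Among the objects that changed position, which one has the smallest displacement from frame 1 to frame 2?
the yellow triangle

(moved 1.3)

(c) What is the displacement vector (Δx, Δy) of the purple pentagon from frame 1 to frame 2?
(2.2, 5.7)

The purple pentagon was at (3.6, 12.7) in frame 1 and (5.8, 18.4) in frame 2.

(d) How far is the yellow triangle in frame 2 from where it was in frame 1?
1.3

The yellow triangle moved from (13.2, 11.4) to (12.3, 12.4), a distance of √(0.9² + 1.0²) ≈ 1.3.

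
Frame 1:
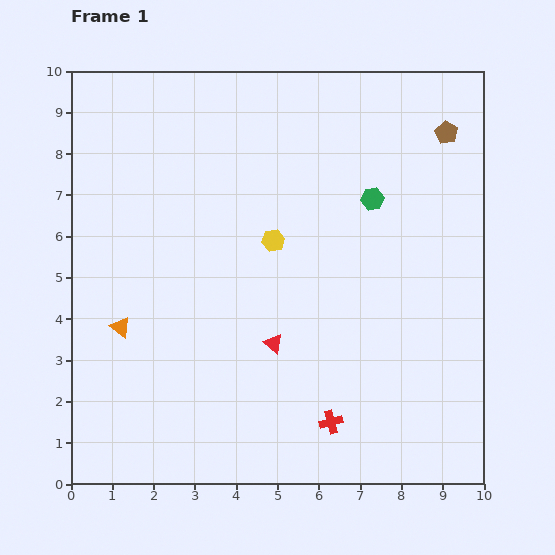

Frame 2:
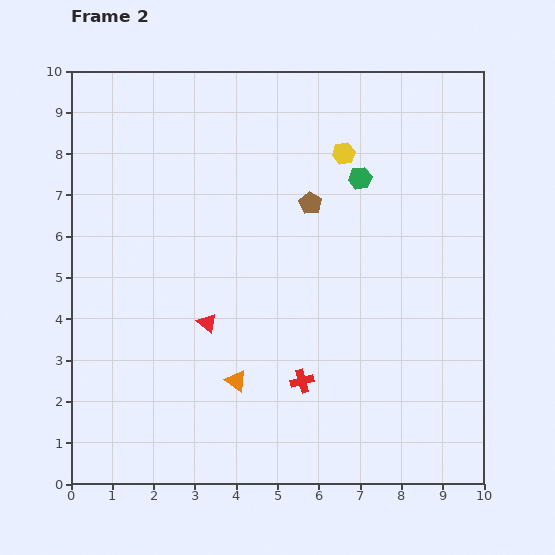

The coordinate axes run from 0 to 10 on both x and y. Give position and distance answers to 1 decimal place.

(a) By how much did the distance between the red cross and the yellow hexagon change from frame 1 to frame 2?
+1.0

Distance in frame 1: 4.6. Distance in frame 2: 5.6.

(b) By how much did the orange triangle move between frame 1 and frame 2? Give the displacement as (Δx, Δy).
(2.8, -1.3)

The orange triangle was at (1.2, 3.8) in frame 1 and (4.0, 2.5) in frame 2.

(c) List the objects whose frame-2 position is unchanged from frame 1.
none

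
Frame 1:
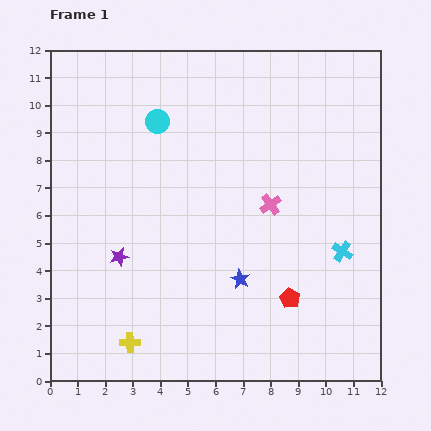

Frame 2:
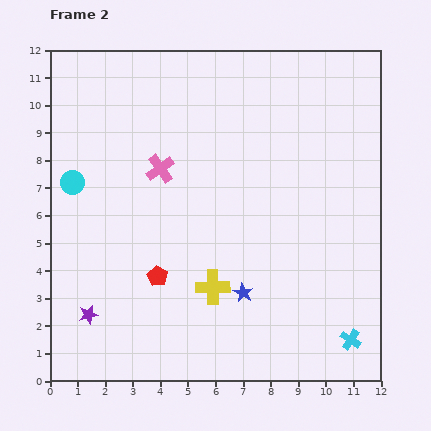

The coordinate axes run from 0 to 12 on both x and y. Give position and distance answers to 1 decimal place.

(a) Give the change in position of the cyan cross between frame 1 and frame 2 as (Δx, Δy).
(0.3, -3.2)

The cyan cross was at (10.6, 4.7) in frame 1 and (10.9, 1.5) in frame 2.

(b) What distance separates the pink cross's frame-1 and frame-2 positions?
4.2

The pink cross moved from (8.0, 6.4) to (4.0, 7.7), a distance of √(4.0² + 1.3²) ≈ 4.2.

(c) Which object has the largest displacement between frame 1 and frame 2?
the red pentagon

(moved 4.9; next 4.2)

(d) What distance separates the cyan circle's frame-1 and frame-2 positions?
3.8

The cyan circle moved from (3.9, 9.4) to (0.8, 7.2), a distance of √(3.1² + 2.2²) ≈ 3.8.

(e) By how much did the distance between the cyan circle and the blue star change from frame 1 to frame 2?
+1.0

Distance in frame 1: 6.4. Distance in frame 2: 7.4.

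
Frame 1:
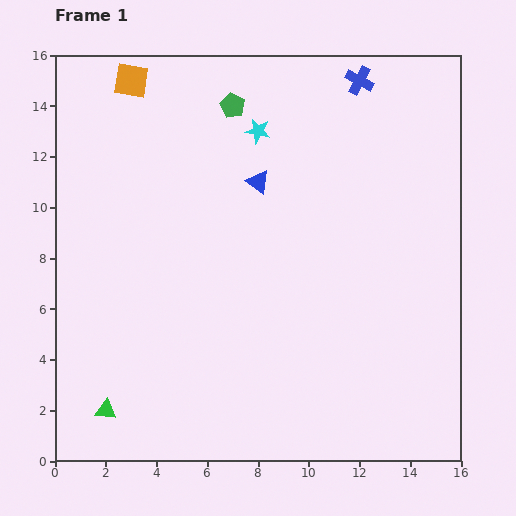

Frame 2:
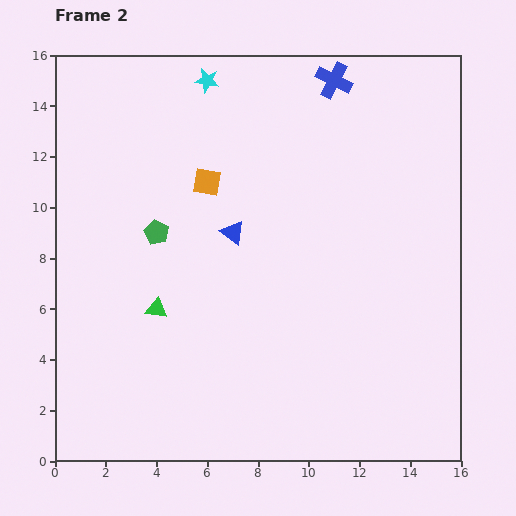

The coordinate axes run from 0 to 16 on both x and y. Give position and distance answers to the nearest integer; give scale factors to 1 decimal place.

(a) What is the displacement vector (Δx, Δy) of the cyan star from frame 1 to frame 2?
(-2, 2)

The cyan star was at (8, 13) in frame 1 and (6, 15) in frame 2.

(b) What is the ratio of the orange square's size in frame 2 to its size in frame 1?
0.8×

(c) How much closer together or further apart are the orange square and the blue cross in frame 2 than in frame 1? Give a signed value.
-3

Distance in frame 1: 9. Distance in frame 2: 6.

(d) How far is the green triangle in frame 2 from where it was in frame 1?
4

The green triangle moved from (2, 2) to (4, 6), a distance of √(2² + 4²) ≈ 4.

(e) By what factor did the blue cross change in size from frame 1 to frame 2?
1.3×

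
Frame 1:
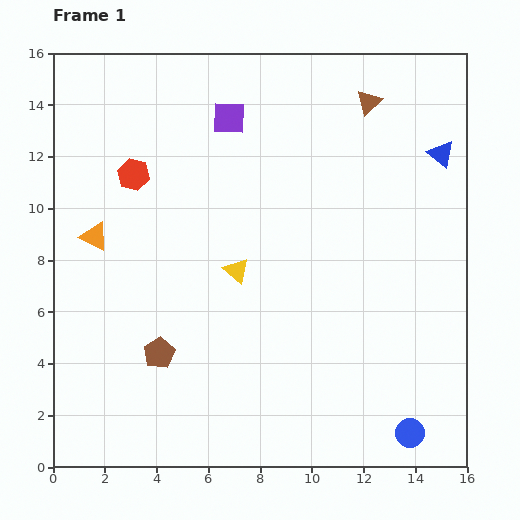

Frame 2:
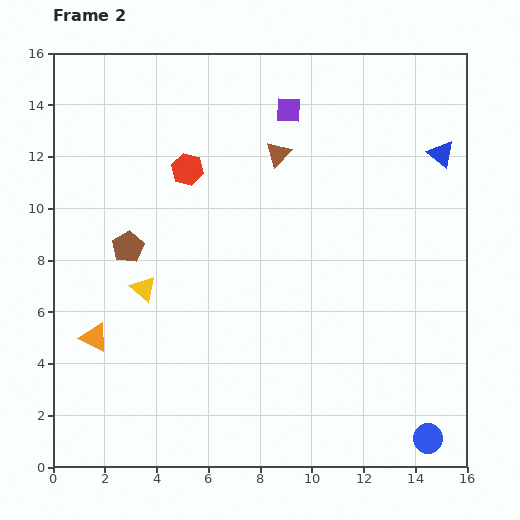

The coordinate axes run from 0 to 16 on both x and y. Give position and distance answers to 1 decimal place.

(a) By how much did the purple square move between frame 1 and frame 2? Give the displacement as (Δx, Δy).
(2.3, 0.3)

The purple square was at (6.8, 13.5) in frame 1 and (9.1, 13.8) in frame 2.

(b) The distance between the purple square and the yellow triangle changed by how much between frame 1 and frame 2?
+3.0

Distance in frame 1: 5.9. Distance in frame 2: 8.9.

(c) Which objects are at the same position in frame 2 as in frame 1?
the blue triangle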